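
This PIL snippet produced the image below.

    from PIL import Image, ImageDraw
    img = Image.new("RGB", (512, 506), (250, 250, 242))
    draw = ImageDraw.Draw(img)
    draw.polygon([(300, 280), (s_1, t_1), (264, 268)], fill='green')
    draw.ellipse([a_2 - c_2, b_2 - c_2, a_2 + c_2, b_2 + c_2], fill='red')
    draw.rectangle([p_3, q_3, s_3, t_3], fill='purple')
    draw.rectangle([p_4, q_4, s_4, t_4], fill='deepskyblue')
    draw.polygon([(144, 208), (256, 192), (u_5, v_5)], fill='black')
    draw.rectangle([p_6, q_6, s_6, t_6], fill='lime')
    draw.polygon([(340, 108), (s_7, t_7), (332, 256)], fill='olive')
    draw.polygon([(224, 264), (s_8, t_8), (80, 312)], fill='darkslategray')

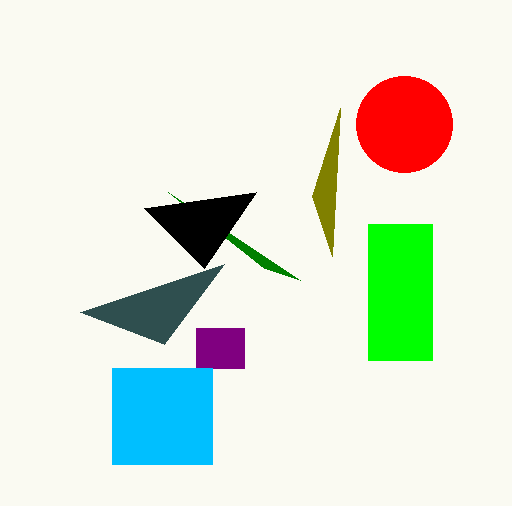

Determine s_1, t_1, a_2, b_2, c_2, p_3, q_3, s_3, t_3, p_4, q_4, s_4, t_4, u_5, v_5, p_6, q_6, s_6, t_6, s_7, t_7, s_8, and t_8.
s_1 = 168
t_1 = 192
a_2 = 404
b_2 = 124
c_2 = 48
p_3 = 196
q_3 = 328
s_3 = 244
t_3 = 368
p_4 = 112
q_4 = 368
s_4 = 212
t_4 = 464
u_5 = 204
v_5 = 268
p_6 = 368
q_6 = 224
s_6 = 432
t_6 = 360
s_7 = 312
t_7 = 196
s_8 = 164
t_8 = 344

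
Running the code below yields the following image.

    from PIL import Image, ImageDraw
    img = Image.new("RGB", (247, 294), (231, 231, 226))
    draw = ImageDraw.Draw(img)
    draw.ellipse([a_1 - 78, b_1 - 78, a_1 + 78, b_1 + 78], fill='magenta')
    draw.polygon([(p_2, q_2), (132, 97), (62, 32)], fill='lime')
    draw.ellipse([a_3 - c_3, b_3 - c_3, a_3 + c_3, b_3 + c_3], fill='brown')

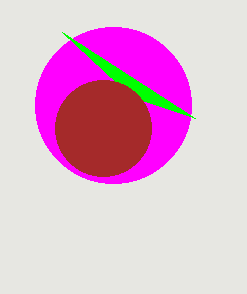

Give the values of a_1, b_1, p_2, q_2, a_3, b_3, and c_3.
a_1 = 113; b_1 = 105; p_2 = 195; q_2 = 118; a_3 = 103; b_3 = 128; c_3 = 48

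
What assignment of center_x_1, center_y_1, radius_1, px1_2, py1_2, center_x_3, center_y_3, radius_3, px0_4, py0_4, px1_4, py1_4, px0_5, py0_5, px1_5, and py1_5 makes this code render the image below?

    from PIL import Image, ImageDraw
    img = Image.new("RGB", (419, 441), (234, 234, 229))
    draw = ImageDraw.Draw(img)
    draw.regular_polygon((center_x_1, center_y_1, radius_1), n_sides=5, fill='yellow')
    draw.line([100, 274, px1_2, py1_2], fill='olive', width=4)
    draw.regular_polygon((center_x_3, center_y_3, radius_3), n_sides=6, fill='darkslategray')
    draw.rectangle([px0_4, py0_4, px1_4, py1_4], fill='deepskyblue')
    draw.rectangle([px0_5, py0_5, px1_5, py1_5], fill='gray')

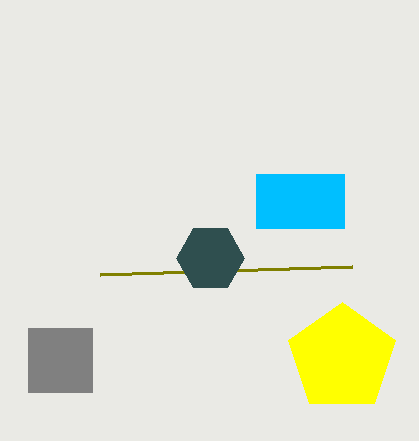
center_x_1 = 342, center_y_1 = 358, radius_1 = 56, px1_2 = 352, py1_2 = 266, center_x_3 = 210, center_y_3 = 258, radius_3 = 34, px0_4 = 256, py0_4 = 174, px1_4 = 344, py1_4 = 228, px0_5 = 28, py0_5 = 328, px1_5 = 92, py1_5 = 392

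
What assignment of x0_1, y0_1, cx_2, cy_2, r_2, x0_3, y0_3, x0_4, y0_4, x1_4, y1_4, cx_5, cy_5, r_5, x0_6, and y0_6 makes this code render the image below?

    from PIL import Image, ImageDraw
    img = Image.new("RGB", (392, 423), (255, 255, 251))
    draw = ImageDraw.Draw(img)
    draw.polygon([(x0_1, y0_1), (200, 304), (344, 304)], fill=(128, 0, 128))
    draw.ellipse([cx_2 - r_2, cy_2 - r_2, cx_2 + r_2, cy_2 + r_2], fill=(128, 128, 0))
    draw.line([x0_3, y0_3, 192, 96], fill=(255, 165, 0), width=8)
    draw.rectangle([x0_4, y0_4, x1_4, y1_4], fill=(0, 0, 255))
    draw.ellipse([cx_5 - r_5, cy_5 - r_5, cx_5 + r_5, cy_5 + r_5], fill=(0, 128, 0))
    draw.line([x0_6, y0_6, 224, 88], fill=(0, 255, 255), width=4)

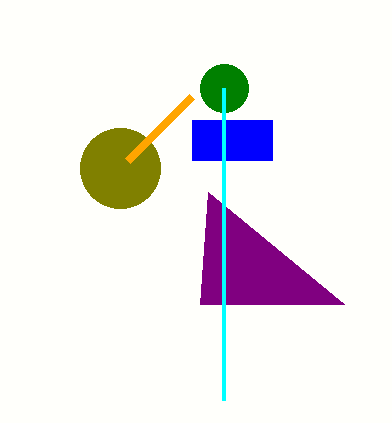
x0_1 = 208; y0_1 = 192; cx_2 = 120; cy_2 = 168; r_2 = 40; x0_3 = 128; y0_3 = 160; x0_4 = 192; y0_4 = 120; x1_4 = 272; y1_4 = 160; cx_5 = 224; cy_5 = 88; r_5 = 24; x0_6 = 224; y0_6 = 400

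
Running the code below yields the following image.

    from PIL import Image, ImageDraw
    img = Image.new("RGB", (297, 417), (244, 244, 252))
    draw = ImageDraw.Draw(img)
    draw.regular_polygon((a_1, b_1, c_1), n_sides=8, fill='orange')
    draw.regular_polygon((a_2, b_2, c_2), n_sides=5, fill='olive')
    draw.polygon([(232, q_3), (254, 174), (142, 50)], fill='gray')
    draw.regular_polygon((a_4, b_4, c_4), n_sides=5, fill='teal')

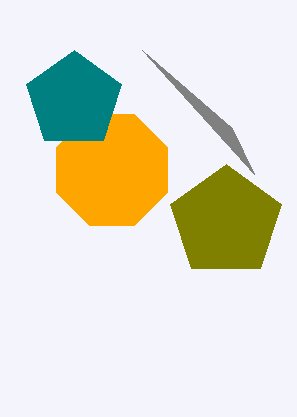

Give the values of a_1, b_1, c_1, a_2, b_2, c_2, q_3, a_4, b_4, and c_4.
a_1 = 112
b_1 = 170
c_1 = 60
a_2 = 226
b_2 = 222
c_2 = 58
q_3 = 128
a_4 = 74
b_4 = 100
c_4 = 50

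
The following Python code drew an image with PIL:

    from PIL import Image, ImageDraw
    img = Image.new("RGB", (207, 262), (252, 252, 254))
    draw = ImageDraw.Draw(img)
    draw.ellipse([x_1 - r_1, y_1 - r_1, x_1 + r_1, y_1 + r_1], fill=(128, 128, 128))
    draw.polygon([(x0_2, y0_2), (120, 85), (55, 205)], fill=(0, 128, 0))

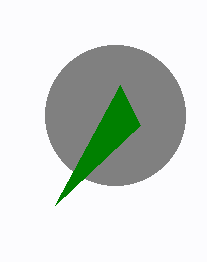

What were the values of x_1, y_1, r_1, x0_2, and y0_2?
x_1 = 115; y_1 = 115; r_1 = 70; x0_2 = 140; y0_2 = 125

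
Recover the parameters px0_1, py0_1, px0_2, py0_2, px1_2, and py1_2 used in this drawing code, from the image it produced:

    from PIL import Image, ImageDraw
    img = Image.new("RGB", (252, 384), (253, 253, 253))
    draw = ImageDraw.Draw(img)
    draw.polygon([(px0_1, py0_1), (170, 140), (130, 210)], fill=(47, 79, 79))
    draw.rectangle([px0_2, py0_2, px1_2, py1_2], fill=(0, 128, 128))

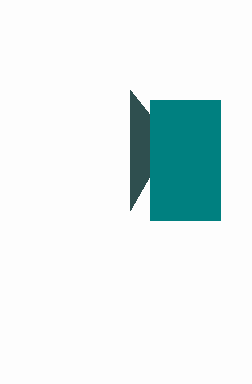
px0_1 = 130; py0_1 = 90; px0_2 = 150; py0_2 = 100; px1_2 = 220; py1_2 = 220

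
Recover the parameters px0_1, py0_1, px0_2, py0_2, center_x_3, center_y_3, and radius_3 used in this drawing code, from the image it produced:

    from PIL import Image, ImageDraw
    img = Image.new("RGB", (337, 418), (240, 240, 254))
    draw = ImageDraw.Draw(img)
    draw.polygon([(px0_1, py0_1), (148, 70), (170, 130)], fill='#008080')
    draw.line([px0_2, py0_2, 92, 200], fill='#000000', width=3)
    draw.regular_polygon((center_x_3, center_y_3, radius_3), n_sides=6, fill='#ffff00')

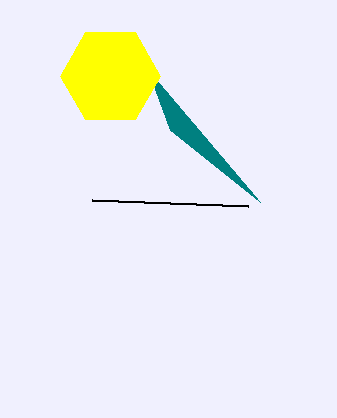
px0_1 = 260
py0_1 = 202
px0_2 = 248
py0_2 = 206
center_x_3 = 110
center_y_3 = 76
radius_3 = 50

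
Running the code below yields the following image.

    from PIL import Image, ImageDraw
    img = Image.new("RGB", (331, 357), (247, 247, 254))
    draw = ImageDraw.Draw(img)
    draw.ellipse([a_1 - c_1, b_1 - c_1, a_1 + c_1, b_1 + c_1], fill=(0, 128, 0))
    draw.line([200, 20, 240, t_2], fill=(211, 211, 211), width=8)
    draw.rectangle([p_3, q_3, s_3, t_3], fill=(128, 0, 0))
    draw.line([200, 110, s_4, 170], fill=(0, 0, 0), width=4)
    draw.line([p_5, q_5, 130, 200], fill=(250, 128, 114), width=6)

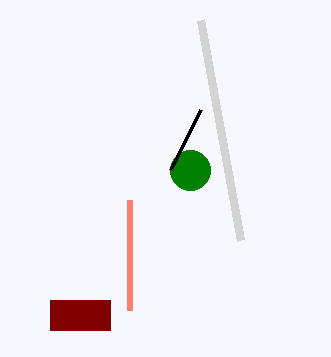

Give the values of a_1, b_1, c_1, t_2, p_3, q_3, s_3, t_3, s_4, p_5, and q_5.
a_1 = 190
b_1 = 170
c_1 = 20
t_2 = 240
p_3 = 50
q_3 = 300
s_3 = 110
t_3 = 330
s_4 = 170
p_5 = 130
q_5 = 310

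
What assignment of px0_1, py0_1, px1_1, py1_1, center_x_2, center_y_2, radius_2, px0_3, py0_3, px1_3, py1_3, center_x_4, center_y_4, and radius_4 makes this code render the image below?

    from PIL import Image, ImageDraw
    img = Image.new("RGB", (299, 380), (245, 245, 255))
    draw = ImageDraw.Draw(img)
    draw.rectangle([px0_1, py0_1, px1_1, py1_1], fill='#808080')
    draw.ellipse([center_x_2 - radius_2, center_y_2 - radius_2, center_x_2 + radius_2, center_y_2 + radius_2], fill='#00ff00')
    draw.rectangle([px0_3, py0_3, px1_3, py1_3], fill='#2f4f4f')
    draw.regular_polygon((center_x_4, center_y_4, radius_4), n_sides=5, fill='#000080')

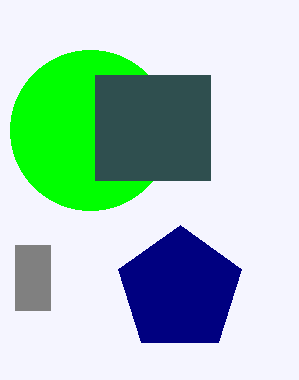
px0_1 = 15, py0_1 = 245, px1_1 = 50, py1_1 = 310, center_x_2 = 90, center_y_2 = 130, radius_2 = 80, px0_3 = 95, py0_3 = 75, px1_3 = 210, py1_3 = 180, center_x_4 = 180, center_y_4 = 290, radius_4 = 65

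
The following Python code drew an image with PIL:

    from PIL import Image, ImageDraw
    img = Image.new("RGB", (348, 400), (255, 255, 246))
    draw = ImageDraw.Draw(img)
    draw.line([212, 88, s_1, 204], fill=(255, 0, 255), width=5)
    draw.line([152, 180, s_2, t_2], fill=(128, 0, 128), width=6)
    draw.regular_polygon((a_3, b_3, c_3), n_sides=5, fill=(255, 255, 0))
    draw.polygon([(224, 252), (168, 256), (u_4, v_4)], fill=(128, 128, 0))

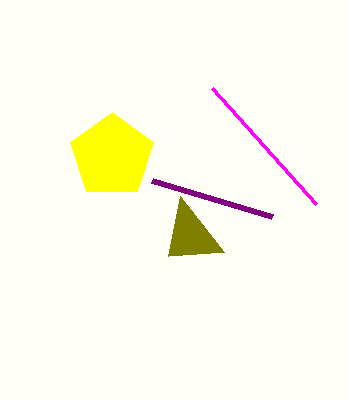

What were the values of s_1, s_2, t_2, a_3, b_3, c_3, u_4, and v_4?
s_1 = 316; s_2 = 272; t_2 = 216; a_3 = 112; b_3 = 156; c_3 = 44; u_4 = 180; v_4 = 196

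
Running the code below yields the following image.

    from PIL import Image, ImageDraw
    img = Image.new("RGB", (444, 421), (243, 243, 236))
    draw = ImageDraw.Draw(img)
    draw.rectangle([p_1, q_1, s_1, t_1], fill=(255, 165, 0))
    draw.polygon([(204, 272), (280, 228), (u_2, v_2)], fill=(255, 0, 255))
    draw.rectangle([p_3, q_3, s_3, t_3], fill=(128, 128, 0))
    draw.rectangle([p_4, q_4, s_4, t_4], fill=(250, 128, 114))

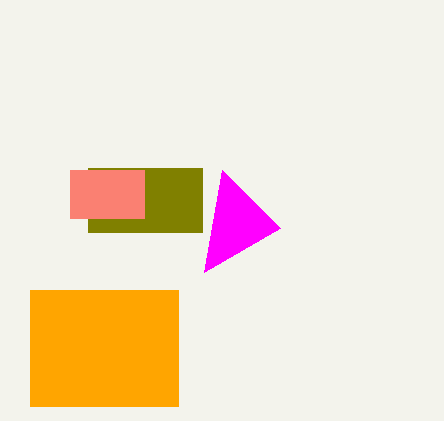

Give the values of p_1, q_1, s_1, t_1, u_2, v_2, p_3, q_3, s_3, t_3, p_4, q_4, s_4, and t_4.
p_1 = 30; q_1 = 290; s_1 = 178; t_1 = 406; u_2 = 222; v_2 = 170; p_3 = 88; q_3 = 168; s_3 = 202; t_3 = 232; p_4 = 70; q_4 = 170; s_4 = 144; t_4 = 218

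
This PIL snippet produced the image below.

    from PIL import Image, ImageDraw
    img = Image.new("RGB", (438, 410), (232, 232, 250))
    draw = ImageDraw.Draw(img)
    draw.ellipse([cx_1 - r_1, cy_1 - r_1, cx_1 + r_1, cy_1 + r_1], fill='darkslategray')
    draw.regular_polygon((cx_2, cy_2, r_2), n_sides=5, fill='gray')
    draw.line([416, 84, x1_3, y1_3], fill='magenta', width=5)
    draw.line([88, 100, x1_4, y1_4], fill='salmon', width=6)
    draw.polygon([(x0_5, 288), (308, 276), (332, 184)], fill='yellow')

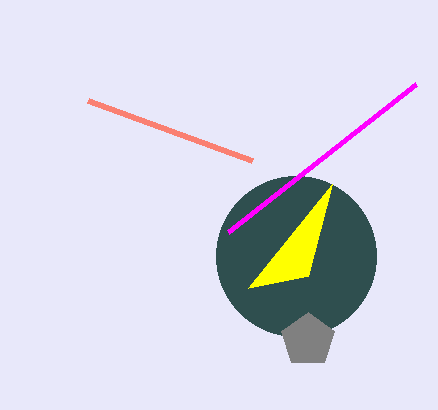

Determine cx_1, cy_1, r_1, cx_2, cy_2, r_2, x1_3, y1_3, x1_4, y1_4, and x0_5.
cx_1 = 296, cy_1 = 256, r_1 = 80, cx_2 = 308, cy_2 = 340, r_2 = 28, x1_3 = 228, y1_3 = 232, x1_4 = 252, y1_4 = 160, x0_5 = 248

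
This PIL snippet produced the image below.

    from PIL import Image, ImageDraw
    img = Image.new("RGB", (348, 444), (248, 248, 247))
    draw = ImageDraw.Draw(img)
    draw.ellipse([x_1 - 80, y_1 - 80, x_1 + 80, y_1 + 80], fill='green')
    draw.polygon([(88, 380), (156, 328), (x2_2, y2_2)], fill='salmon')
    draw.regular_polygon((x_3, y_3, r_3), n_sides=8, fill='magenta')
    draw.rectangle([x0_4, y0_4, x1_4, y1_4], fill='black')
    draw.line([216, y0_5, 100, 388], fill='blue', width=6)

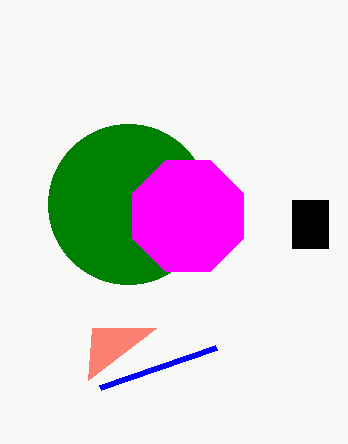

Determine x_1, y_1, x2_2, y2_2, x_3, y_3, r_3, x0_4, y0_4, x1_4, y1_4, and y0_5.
x_1 = 128, y_1 = 204, x2_2 = 92, y2_2 = 328, x_3 = 188, y_3 = 216, r_3 = 60, x0_4 = 292, y0_4 = 200, x1_4 = 328, y1_4 = 248, y0_5 = 348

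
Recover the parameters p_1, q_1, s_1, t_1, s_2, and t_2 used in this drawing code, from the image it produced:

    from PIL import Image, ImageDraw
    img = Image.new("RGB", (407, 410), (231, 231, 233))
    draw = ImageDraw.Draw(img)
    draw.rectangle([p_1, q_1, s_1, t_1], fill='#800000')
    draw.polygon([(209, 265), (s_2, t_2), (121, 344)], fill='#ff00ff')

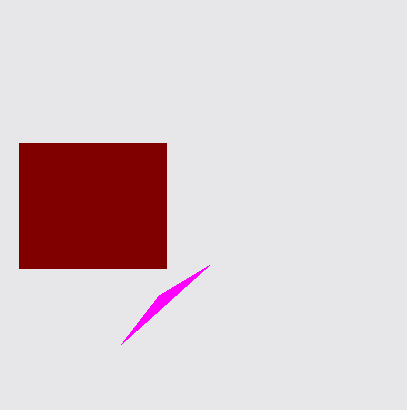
p_1 = 19
q_1 = 143
s_1 = 166
t_1 = 268
s_2 = 159
t_2 = 295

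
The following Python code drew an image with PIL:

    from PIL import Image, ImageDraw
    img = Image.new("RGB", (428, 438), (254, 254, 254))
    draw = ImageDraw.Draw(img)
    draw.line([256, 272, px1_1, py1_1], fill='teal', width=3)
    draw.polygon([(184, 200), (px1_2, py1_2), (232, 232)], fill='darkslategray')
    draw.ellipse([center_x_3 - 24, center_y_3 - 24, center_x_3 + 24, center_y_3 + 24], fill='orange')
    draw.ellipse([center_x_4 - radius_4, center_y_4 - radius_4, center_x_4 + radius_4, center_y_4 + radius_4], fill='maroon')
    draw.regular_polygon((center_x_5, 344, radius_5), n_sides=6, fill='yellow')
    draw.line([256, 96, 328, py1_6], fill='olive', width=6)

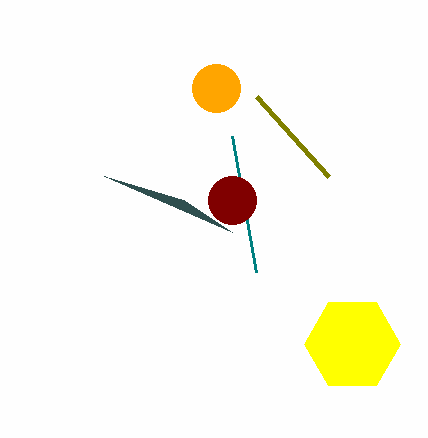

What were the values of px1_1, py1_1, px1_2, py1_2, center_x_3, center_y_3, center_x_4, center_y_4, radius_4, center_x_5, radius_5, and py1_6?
px1_1 = 232; py1_1 = 136; px1_2 = 104; py1_2 = 176; center_x_3 = 216; center_y_3 = 88; center_x_4 = 232; center_y_4 = 200; radius_4 = 24; center_x_5 = 352; radius_5 = 48; py1_6 = 176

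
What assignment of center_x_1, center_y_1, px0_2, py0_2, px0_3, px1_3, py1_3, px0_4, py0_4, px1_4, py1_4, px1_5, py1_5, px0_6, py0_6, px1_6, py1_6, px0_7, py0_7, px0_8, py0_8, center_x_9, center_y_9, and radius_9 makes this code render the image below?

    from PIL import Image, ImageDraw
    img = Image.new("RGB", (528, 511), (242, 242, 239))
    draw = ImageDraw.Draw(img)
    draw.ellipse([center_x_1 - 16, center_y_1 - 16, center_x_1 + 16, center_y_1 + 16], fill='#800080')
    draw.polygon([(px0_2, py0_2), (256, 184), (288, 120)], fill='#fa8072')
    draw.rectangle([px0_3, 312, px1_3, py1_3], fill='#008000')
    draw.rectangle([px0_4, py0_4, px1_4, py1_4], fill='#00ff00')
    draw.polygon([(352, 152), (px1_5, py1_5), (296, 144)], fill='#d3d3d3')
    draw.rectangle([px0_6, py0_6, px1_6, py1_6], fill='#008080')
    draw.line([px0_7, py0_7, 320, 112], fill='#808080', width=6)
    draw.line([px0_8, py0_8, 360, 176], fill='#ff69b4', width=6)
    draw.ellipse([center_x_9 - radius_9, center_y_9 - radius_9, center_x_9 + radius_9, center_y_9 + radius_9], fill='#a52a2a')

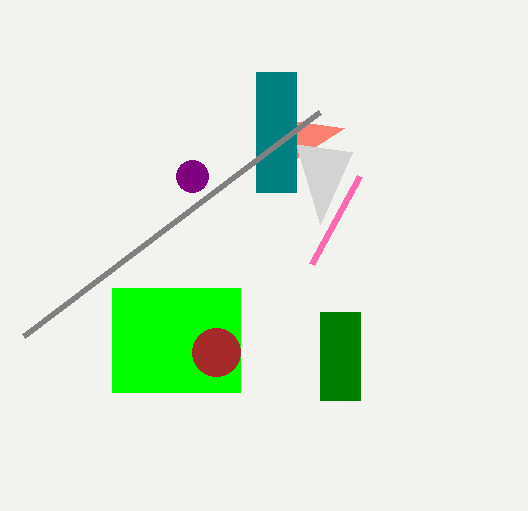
center_x_1 = 192
center_y_1 = 176
px0_2 = 344
py0_2 = 128
px0_3 = 320
px1_3 = 360
py1_3 = 400
px0_4 = 112
py0_4 = 288
px1_4 = 240
py1_4 = 392
px1_5 = 320
py1_5 = 224
px0_6 = 256
py0_6 = 72
px1_6 = 296
py1_6 = 192
px0_7 = 24
py0_7 = 336
px0_8 = 312
py0_8 = 264
center_x_9 = 216
center_y_9 = 352
radius_9 = 24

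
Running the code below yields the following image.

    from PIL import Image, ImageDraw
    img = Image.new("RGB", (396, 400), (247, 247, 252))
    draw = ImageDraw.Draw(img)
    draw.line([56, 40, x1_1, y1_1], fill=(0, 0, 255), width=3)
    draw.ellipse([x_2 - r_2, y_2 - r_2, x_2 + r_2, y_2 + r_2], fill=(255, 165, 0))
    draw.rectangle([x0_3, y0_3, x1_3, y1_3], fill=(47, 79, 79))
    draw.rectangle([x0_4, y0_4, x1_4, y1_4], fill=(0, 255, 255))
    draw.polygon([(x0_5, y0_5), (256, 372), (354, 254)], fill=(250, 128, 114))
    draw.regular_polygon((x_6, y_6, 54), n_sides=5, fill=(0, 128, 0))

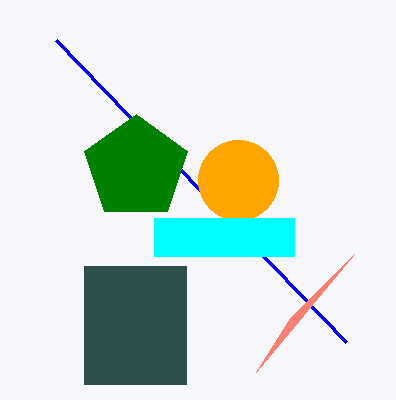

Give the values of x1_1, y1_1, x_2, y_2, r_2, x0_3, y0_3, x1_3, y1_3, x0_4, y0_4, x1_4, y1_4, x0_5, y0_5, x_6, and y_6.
x1_1 = 346; y1_1 = 342; x_2 = 238; y_2 = 180; r_2 = 40; x0_3 = 84; y0_3 = 266; x1_3 = 186; y1_3 = 384; x0_4 = 154; y0_4 = 218; x1_4 = 294; y1_4 = 256; x0_5 = 290; y0_5 = 318; x_6 = 136; y_6 = 168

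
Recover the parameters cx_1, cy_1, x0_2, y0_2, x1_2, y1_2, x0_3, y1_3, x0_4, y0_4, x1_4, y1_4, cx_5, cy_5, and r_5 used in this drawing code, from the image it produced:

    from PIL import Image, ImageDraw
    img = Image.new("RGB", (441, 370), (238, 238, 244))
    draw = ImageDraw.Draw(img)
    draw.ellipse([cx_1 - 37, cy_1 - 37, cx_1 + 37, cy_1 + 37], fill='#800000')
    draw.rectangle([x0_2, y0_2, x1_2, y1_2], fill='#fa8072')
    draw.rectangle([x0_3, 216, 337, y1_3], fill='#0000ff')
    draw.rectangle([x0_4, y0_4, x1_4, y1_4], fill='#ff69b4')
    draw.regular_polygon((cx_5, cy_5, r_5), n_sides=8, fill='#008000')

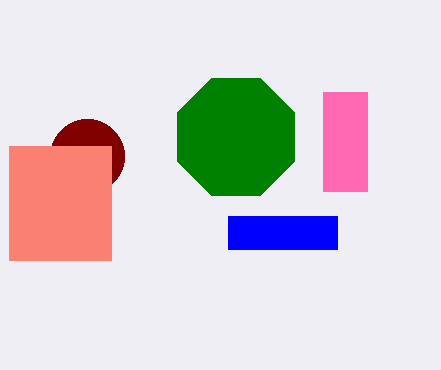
cx_1 = 87
cy_1 = 156
x0_2 = 9
y0_2 = 146
x1_2 = 111
y1_2 = 260
x0_3 = 228
y1_3 = 249
x0_4 = 323
y0_4 = 92
x1_4 = 367
y1_4 = 191
cx_5 = 236
cy_5 = 137
r_5 = 63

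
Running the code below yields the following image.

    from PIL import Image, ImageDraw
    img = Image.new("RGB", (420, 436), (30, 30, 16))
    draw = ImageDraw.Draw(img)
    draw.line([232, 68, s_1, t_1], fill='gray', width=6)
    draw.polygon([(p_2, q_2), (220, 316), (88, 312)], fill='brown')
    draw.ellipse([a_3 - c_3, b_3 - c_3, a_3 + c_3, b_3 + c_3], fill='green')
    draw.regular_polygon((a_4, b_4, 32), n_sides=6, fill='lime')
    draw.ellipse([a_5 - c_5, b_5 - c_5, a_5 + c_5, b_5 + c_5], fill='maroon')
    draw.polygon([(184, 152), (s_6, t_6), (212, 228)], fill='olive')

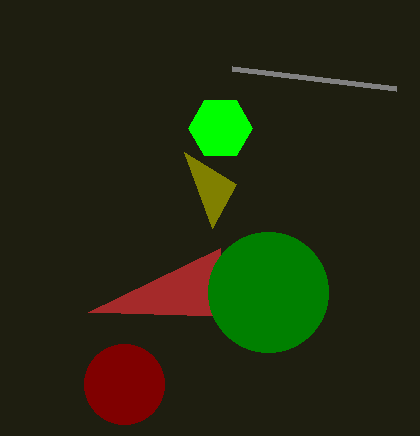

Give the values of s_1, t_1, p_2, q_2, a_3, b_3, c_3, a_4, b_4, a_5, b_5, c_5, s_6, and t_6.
s_1 = 396; t_1 = 88; p_2 = 220; q_2 = 248; a_3 = 268; b_3 = 292; c_3 = 60; a_4 = 220; b_4 = 128; a_5 = 124; b_5 = 384; c_5 = 40; s_6 = 236; t_6 = 184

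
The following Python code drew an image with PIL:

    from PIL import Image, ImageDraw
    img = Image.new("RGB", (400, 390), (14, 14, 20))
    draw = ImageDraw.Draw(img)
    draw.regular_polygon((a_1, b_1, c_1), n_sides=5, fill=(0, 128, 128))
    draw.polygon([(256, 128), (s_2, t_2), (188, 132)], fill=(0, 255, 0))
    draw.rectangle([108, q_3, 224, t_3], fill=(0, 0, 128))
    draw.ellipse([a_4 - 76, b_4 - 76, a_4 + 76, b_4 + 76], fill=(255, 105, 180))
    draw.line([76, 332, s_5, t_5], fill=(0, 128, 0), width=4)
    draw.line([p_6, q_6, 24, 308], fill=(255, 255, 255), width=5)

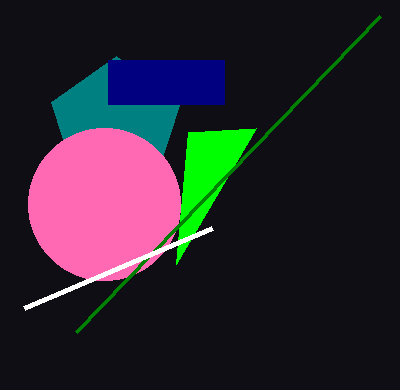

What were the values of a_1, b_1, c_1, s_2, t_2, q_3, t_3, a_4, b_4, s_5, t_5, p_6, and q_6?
a_1 = 116
b_1 = 124
c_1 = 68
s_2 = 176
t_2 = 264
q_3 = 60
t_3 = 104
a_4 = 104
b_4 = 204
s_5 = 380
t_5 = 16
p_6 = 212
q_6 = 228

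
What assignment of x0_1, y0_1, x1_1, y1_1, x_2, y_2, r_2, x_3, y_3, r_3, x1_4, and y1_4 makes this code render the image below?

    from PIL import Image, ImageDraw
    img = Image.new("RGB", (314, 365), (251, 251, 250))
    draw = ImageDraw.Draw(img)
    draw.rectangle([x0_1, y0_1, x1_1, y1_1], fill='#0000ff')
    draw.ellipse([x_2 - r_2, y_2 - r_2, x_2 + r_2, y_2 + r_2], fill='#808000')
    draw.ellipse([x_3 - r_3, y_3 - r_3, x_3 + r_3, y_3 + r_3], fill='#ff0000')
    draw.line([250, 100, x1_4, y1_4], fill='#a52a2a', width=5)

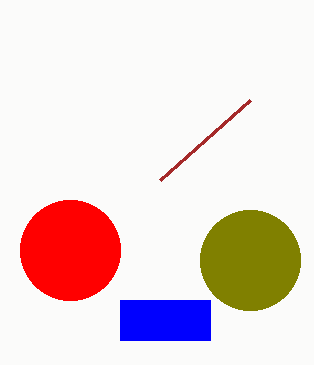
x0_1 = 120
y0_1 = 300
x1_1 = 210
y1_1 = 340
x_2 = 250
y_2 = 260
r_2 = 50
x_3 = 70
y_3 = 250
r_3 = 50
x1_4 = 160
y1_4 = 180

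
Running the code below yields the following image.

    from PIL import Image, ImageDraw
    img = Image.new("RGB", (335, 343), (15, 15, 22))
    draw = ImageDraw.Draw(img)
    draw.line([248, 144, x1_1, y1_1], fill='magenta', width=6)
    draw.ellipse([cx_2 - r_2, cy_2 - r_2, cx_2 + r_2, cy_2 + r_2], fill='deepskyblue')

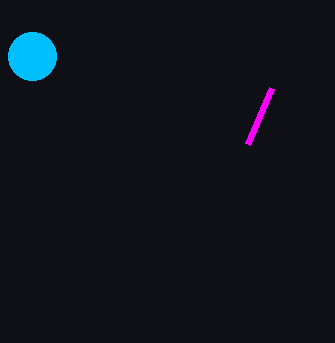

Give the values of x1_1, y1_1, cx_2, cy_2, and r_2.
x1_1 = 272; y1_1 = 88; cx_2 = 32; cy_2 = 56; r_2 = 24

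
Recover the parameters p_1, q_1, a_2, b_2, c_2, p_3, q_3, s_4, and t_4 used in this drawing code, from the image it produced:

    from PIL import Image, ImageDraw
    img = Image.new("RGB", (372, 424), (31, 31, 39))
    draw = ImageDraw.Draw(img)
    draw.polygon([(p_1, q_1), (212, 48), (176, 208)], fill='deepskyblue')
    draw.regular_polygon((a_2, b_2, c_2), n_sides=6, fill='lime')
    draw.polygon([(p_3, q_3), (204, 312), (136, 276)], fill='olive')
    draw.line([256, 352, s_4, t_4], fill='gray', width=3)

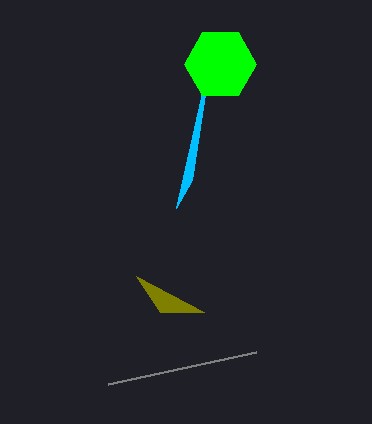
p_1 = 192; q_1 = 180; a_2 = 220; b_2 = 64; c_2 = 36; p_3 = 160; q_3 = 312; s_4 = 108; t_4 = 384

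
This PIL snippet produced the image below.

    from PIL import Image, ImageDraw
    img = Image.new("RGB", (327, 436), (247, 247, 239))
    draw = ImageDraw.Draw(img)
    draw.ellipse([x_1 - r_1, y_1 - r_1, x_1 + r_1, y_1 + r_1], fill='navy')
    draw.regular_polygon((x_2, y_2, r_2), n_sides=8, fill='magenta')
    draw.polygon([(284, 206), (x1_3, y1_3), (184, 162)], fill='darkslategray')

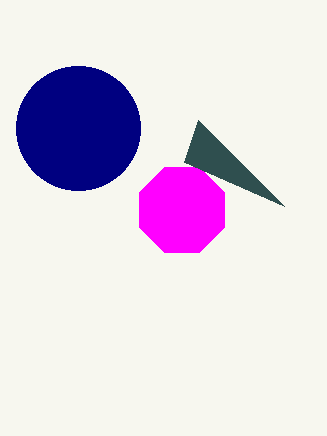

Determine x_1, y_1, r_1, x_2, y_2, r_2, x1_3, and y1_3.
x_1 = 78; y_1 = 128; r_1 = 62; x_2 = 182; y_2 = 210; r_2 = 46; x1_3 = 198; y1_3 = 120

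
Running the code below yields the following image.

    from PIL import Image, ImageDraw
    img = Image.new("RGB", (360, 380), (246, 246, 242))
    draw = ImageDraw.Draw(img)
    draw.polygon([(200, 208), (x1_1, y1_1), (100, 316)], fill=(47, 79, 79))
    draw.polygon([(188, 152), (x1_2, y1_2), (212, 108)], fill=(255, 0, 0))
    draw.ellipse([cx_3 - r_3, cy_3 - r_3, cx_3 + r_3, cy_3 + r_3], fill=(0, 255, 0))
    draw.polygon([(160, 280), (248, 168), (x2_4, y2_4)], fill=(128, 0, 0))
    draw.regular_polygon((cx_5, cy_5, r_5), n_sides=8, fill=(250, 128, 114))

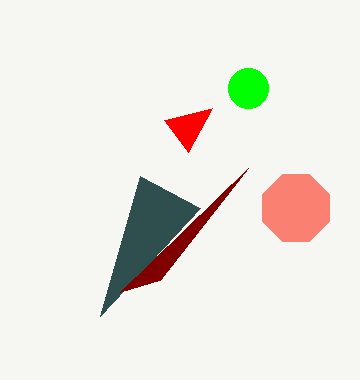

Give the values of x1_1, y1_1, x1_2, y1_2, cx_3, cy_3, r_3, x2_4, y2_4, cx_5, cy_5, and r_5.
x1_1 = 140, y1_1 = 176, x1_2 = 164, y1_2 = 120, cx_3 = 248, cy_3 = 88, r_3 = 20, x2_4 = 120, y2_4 = 292, cx_5 = 296, cy_5 = 208, r_5 = 36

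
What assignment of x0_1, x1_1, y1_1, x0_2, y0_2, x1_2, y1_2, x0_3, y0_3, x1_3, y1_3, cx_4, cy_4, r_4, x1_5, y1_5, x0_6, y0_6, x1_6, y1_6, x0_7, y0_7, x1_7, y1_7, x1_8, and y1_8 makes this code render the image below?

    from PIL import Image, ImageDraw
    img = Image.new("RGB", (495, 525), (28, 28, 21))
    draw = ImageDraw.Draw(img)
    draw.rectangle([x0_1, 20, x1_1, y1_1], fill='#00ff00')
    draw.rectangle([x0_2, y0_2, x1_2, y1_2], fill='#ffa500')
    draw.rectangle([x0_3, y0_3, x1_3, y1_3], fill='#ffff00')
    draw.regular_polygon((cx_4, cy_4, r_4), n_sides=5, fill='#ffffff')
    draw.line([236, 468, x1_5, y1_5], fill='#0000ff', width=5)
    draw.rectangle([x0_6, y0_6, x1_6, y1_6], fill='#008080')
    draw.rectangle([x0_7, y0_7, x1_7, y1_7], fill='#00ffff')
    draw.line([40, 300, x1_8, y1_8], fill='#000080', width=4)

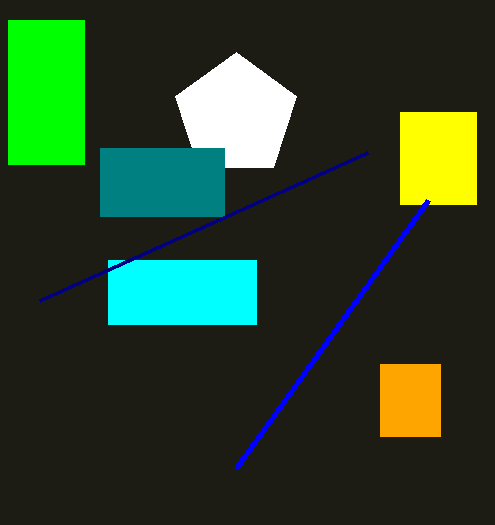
x0_1 = 8, x1_1 = 84, y1_1 = 164, x0_2 = 380, y0_2 = 364, x1_2 = 440, y1_2 = 436, x0_3 = 400, y0_3 = 112, x1_3 = 476, y1_3 = 204, cx_4 = 236, cy_4 = 116, r_4 = 64, x1_5 = 428, y1_5 = 200, x0_6 = 100, y0_6 = 148, x1_6 = 224, y1_6 = 216, x0_7 = 108, y0_7 = 260, x1_7 = 256, y1_7 = 324, x1_8 = 368, y1_8 = 152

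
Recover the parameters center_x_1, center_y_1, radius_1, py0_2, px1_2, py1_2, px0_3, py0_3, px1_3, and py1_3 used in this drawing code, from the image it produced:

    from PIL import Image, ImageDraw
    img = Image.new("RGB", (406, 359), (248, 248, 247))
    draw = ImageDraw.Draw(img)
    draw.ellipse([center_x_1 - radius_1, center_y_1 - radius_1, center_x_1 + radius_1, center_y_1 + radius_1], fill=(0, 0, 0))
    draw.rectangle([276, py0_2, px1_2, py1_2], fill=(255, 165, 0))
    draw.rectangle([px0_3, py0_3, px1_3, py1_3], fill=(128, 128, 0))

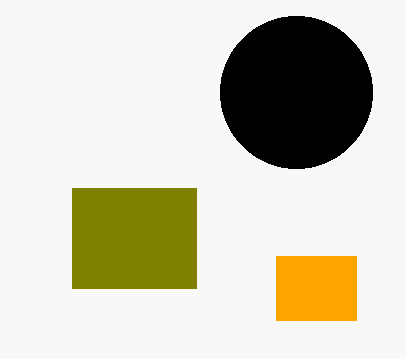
center_x_1 = 296
center_y_1 = 92
radius_1 = 76
py0_2 = 256
px1_2 = 356
py1_2 = 320
px0_3 = 72
py0_3 = 188
px1_3 = 196
py1_3 = 288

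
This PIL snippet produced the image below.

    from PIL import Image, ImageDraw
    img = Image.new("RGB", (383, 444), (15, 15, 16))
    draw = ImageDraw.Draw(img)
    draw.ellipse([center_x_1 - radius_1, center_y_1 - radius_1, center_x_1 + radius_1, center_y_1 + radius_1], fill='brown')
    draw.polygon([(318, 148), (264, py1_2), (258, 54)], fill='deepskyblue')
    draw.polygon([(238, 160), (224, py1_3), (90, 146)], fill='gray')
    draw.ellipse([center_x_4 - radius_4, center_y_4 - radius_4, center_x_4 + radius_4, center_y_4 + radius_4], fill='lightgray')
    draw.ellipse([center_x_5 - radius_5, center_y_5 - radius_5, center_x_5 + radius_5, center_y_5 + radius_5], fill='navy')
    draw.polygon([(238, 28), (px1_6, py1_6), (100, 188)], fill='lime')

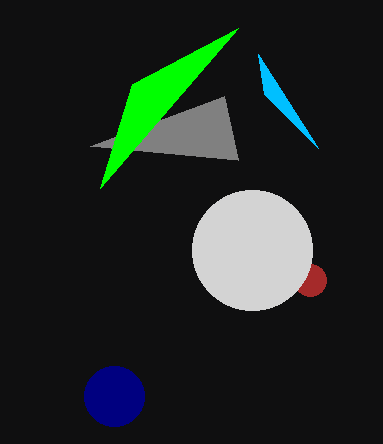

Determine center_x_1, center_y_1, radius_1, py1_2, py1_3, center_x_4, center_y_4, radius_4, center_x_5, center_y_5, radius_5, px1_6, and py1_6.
center_x_1 = 310, center_y_1 = 280, radius_1 = 16, py1_2 = 94, py1_3 = 96, center_x_4 = 252, center_y_4 = 250, radius_4 = 60, center_x_5 = 114, center_y_5 = 396, radius_5 = 30, px1_6 = 132, py1_6 = 84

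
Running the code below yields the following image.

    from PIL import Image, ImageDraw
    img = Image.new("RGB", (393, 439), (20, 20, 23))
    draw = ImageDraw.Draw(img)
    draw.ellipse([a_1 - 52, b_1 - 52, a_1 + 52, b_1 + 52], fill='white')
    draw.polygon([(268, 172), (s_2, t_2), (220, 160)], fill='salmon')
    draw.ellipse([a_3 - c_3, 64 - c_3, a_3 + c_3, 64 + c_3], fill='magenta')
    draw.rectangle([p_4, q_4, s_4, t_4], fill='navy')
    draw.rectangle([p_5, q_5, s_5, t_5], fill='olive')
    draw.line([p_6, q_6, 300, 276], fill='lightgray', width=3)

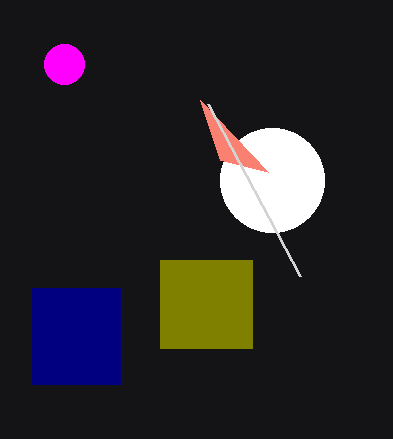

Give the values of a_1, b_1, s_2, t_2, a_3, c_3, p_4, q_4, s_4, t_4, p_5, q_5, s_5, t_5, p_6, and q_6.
a_1 = 272; b_1 = 180; s_2 = 200; t_2 = 100; a_3 = 64; c_3 = 20; p_4 = 32; q_4 = 288; s_4 = 120; t_4 = 384; p_5 = 160; q_5 = 260; s_5 = 252; t_5 = 348; p_6 = 208; q_6 = 104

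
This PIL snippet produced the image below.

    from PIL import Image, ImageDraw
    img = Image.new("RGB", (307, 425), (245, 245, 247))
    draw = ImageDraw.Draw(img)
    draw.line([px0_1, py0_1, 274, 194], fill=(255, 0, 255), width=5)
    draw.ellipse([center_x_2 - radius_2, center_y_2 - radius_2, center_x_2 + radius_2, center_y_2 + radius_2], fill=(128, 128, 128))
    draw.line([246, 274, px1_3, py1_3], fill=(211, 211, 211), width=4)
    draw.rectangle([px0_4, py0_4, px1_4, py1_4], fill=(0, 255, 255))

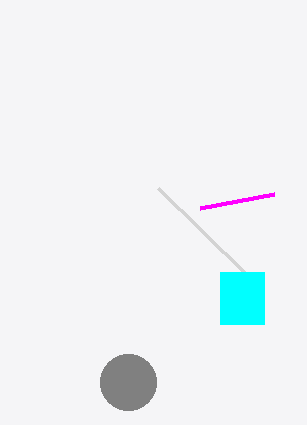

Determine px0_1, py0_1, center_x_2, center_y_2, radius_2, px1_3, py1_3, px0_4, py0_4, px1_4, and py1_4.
px0_1 = 200; py0_1 = 208; center_x_2 = 128; center_y_2 = 382; radius_2 = 28; px1_3 = 158; py1_3 = 188; px0_4 = 220; py0_4 = 272; px1_4 = 264; py1_4 = 324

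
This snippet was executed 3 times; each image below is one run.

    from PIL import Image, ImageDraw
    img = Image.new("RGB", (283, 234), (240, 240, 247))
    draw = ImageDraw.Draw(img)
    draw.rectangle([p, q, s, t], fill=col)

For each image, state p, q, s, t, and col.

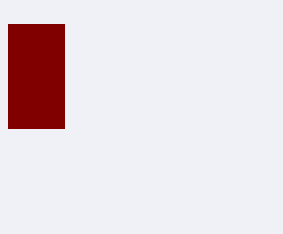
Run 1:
p = 8, q = 24, s = 64, t = 128, col = 'maroon'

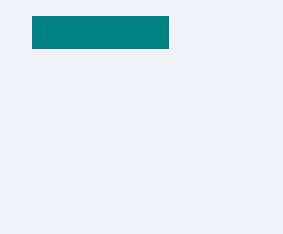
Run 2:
p = 32; q = 16; s = 168; t = 48; col = 'teal'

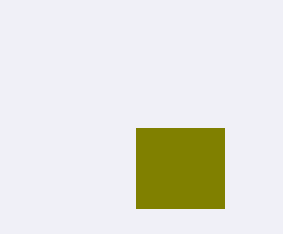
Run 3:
p = 136, q = 128, s = 224, t = 208, col = 'olive'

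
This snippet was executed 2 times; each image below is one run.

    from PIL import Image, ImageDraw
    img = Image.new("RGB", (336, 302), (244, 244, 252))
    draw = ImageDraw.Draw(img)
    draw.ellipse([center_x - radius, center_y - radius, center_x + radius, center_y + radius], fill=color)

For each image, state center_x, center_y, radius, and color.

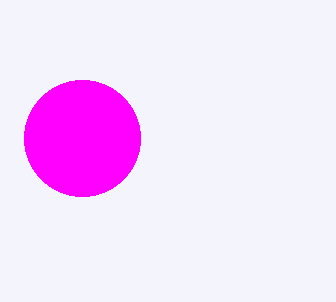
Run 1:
center_x = 82; center_y = 138; radius = 58; color = 'magenta'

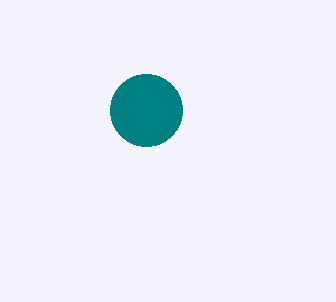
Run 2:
center_x = 146, center_y = 110, radius = 36, color = 'teal'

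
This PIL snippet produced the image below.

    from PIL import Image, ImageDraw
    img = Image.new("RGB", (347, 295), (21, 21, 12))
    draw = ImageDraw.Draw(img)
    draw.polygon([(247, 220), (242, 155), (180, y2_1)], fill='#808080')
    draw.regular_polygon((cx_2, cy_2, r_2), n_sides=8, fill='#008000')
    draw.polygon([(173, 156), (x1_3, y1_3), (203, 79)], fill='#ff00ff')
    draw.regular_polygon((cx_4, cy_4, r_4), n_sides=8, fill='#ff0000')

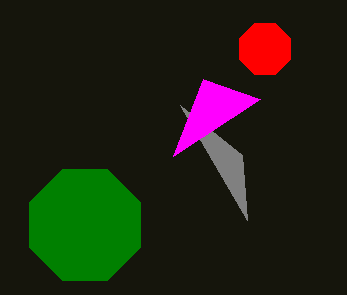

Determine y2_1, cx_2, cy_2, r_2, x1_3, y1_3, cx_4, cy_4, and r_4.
y2_1 = 105; cx_2 = 85; cy_2 = 225; r_2 = 60; x1_3 = 260; y1_3 = 99; cx_4 = 265; cy_4 = 49; r_4 = 28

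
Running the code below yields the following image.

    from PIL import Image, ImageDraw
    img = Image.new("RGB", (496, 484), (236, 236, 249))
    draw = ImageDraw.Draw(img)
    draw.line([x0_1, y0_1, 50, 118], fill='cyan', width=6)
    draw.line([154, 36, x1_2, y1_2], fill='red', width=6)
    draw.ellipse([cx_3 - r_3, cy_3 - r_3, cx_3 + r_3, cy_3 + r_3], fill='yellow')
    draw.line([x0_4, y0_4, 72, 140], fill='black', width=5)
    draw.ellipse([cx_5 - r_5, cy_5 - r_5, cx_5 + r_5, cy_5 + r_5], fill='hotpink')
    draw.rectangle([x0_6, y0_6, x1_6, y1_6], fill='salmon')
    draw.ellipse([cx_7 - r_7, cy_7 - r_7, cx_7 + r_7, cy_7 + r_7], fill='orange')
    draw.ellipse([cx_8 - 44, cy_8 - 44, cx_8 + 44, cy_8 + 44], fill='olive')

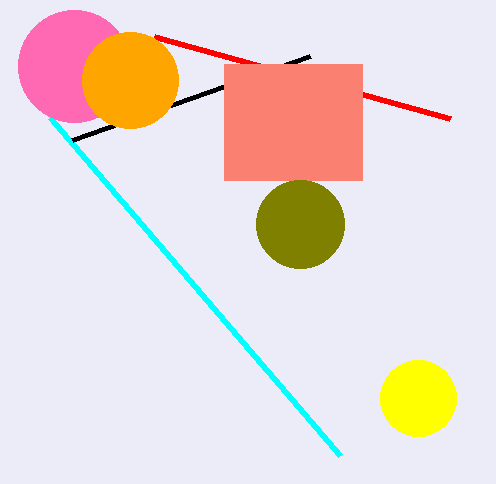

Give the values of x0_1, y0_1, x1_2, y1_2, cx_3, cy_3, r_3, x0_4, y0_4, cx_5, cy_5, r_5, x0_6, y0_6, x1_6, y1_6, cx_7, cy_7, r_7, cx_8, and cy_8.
x0_1 = 340
y0_1 = 456
x1_2 = 450
y1_2 = 118
cx_3 = 418
cy_3 = 398
r_3 = 38
x0_4 = 310
y0_4 = 56
cx_5 = 74
cy_5 = 66
r_5 = 56
x0_6 = 224
y0_6 = 64
x1_6 = 362
y1_6 = 180
cx_7 = 130
cy_7 = 80
r_7 = 48
cx_8 = 300
cy_8 = 224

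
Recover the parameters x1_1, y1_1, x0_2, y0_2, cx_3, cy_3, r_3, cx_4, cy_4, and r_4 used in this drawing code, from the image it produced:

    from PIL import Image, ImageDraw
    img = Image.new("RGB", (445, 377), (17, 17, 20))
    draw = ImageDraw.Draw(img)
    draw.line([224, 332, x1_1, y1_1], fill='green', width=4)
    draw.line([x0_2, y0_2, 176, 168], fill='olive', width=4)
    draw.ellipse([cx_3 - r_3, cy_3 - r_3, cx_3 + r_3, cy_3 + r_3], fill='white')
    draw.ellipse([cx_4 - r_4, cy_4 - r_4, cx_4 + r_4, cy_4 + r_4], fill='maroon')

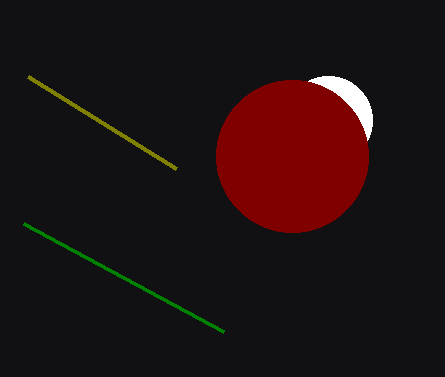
x1_1 = 24
y1_1 = 224
x0_2 = 28
y0_2 = 76
cx_3 = 328
cy_3 = 120
r_3 = 44
cx_4 = 292
cy_4 = 156
r_4 = 76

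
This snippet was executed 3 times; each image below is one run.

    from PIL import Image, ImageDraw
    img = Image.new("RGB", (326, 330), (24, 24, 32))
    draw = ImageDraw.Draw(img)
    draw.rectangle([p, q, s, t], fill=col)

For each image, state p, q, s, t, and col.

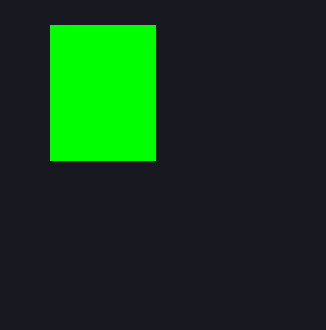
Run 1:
p = 50; q = 25; s = 155; t = 160; col = 'lime'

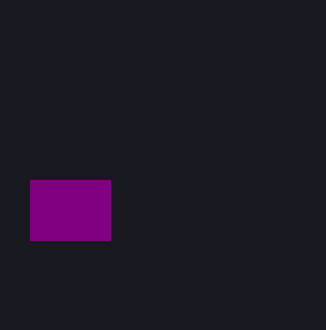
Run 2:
p = 30
q = 180
s = 110
t = 240
col = 'purple'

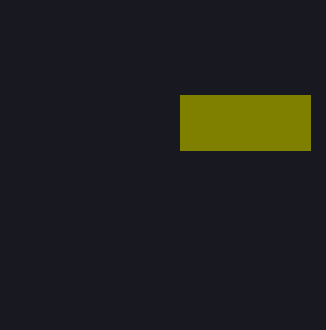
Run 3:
p = 180
q = 95
s = 310
t = 150
col = 'olive'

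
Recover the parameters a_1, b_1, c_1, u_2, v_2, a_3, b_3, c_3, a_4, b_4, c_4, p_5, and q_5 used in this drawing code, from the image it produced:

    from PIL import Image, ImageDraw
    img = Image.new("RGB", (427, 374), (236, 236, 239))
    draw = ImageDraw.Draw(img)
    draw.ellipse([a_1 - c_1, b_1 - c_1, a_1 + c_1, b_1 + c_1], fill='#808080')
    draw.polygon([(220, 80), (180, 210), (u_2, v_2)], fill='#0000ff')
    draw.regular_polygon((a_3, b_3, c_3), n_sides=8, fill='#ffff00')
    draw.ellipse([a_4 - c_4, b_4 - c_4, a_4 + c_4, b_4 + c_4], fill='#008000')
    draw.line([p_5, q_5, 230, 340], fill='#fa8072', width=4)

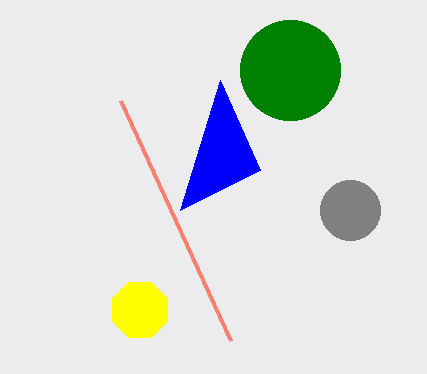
a_1 = 350; b_1 = 210; c_1 = 30; u_2 = 260; v_2 = 170; a_3 = 140; b_3 = 310; c_3 = 30; a_4 = 290; b_4 = 70; c_4 = 50; p_5 = 120; q_5 = 100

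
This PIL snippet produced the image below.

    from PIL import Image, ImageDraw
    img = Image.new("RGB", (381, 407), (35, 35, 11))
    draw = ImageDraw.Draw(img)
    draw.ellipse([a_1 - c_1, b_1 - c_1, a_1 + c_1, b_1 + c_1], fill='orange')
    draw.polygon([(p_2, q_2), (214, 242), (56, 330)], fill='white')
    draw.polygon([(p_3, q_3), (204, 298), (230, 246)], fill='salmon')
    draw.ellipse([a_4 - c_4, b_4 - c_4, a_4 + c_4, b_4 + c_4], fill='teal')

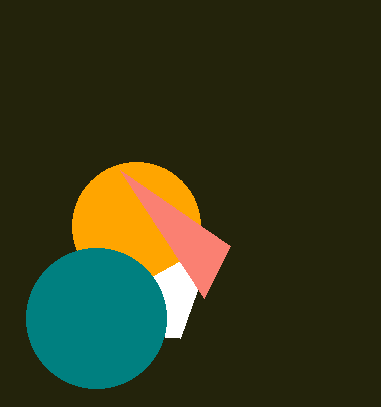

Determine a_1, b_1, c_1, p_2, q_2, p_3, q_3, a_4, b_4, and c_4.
a_1 = 136; b_1 = 226; c_1 = 64; p_2 = 180; q_2 = 338; p_3 = 120; q_3 = 170; a_4 = 96; b_4 = 318; c_4 = 70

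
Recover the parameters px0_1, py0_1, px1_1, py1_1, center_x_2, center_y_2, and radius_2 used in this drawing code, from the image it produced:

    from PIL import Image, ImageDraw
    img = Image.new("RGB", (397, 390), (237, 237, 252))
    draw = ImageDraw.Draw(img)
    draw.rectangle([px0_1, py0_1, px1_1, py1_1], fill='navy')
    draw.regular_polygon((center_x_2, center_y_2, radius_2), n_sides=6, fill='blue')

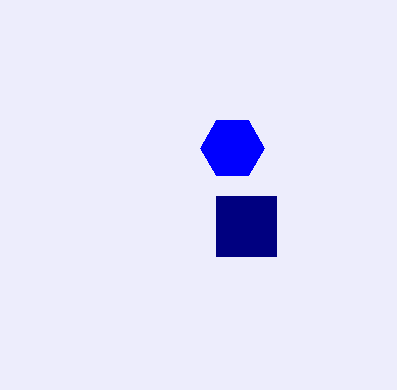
px0_1 = 216
py0_1 = 196
px1_1 = 276
py1_1 = 256
center_x_2 = 232
center_y_2 = 148
radius_2 = 32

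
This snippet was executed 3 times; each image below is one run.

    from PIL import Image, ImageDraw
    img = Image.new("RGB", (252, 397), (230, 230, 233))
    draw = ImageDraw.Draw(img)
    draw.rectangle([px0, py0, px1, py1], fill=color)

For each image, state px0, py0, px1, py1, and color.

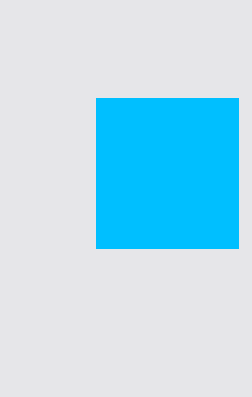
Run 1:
px0 = 96, py0 = 98, px1 = 238, py1 = 248, color = 'deepskyblue'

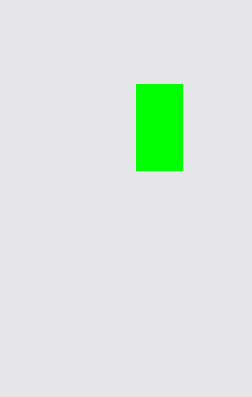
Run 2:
px0 = 136
py0 = 84
px1 = 182
py1 = 170
color = 'lime'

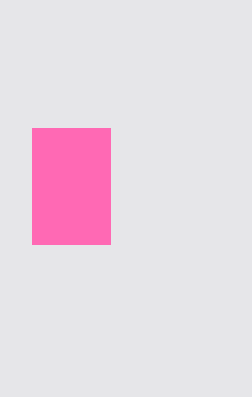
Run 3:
px0 = 32
py0 = 128
px1 = 110
py1 = 244
color = 'hotpink'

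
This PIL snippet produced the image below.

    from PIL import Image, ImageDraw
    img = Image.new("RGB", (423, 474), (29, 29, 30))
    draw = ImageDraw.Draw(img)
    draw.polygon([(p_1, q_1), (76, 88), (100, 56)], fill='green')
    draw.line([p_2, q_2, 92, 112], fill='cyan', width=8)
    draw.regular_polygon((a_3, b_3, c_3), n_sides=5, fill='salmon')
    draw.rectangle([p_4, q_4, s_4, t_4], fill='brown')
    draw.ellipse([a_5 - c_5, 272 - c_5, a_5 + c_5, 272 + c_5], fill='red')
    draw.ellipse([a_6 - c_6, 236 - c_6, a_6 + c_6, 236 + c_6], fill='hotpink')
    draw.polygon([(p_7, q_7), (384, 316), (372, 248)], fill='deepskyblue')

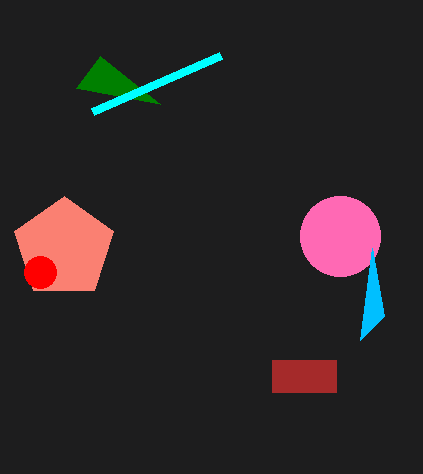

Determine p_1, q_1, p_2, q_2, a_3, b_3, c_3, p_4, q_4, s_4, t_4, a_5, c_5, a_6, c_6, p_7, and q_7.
p_1 = 160; q_1 = 104; p_2 = 220; q_2 = 56; a_3 = 64; b_3 = 248; c_3 = 52; p_4 = 272; q_4 = 360; s_4 = 336; t_4 = 392; a_5 = 40; c_5 = 16; a_6 = 340; c_6 = 40; p_7 = 360; q_7 = 340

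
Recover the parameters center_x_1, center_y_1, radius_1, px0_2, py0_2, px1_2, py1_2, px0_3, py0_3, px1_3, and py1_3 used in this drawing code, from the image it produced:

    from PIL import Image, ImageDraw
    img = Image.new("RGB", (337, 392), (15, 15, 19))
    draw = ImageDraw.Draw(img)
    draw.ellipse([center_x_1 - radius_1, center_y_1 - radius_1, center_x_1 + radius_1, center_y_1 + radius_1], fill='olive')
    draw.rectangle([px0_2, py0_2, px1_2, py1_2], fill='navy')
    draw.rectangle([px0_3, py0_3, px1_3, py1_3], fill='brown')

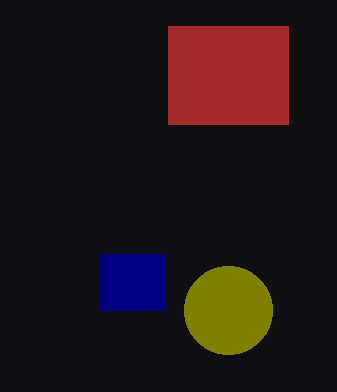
center_x_1 = 228, center_y_1 = 310, radius_1 = 44, px0_2 = 100, py0_2 = 254, px1_2 = 164, py1_2 = 310, px0_3 = 168, py0_3 = 26, px1_3 = 288, py1_3 = 124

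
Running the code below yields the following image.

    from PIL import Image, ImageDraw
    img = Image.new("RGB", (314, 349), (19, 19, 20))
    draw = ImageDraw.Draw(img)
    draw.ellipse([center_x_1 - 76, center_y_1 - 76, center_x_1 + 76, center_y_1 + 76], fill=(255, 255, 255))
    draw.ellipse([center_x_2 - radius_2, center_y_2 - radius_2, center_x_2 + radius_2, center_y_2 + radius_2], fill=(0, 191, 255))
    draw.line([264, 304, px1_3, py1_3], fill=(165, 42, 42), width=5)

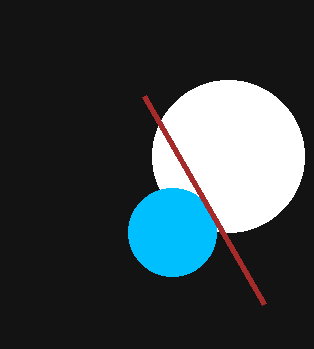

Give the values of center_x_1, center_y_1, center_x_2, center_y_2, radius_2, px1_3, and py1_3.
center_x_1 = 228; center_y_1 = 156; center_x_2 = 172; center_y_2 = 232; radius_2 = 44; px1_3 = 144; py1_3 = 96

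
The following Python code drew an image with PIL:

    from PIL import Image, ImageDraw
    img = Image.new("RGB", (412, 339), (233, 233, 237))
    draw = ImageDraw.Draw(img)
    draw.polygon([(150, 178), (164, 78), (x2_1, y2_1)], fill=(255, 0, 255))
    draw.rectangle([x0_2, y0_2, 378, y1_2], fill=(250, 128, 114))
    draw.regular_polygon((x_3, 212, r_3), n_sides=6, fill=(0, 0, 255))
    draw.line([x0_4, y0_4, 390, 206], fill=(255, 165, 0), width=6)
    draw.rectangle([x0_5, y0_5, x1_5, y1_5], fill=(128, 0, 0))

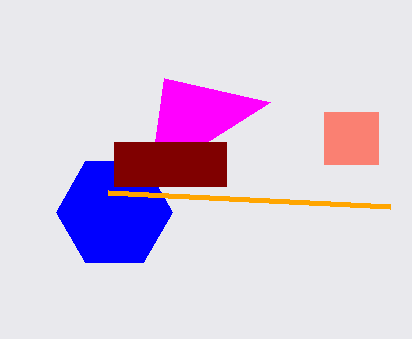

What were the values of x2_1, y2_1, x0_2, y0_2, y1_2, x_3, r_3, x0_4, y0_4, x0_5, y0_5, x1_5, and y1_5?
x2_1 = 270
y2_1 = 102
x0_2 = 324
y0_2 = 112
y1_2 = 164
x_3 = 114
r_3 = 58
x0_4 = 108
y0_4 = 192
x0_5 = 114
y0_5 = 142
x1_5 = 226
y1_5 = 186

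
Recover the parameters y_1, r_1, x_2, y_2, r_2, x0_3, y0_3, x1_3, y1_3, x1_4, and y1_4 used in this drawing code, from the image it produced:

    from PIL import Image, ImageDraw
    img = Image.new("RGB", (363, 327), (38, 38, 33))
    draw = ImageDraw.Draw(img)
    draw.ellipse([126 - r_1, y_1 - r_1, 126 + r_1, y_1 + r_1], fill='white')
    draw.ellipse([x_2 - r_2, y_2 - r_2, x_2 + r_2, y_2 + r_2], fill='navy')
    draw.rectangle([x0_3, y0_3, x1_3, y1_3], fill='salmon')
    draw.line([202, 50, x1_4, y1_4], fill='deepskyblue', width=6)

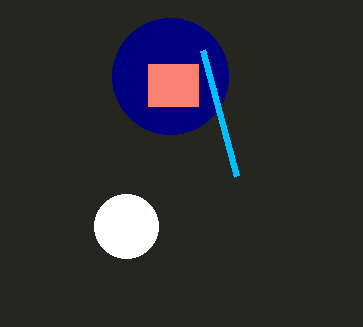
y_1 = 226, r_1 = 32, x_2 = 170, y_2 = 76, r_2 = 58, x0_3 = 148, y0_3 = 64, x1_3 = 198, y1_3 = 106, x1_4 = 236, y1_4 = 176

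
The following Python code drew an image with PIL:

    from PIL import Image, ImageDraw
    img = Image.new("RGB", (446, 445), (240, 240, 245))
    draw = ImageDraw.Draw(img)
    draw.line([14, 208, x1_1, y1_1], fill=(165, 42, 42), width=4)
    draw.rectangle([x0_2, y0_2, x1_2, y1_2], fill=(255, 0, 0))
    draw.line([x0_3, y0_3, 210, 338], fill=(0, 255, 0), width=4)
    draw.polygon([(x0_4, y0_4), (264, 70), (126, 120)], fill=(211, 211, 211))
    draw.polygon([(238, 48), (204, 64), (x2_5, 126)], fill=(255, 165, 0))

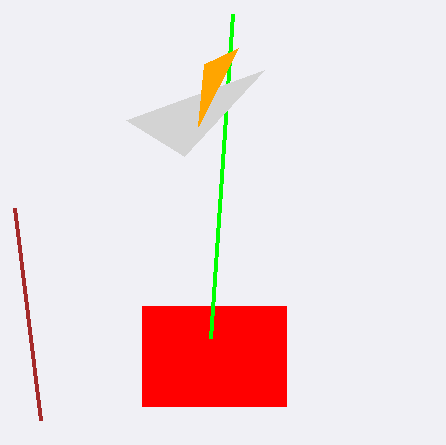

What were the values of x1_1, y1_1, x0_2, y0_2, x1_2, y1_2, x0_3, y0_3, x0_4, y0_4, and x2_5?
x1_1 = 40, y1_1 = 420, x0_2 = 142, y0_2 = 306, x1_2 = 286, y1_2 = 406, x0_3 = 232, y0_3 = 14, x0_4 = 184, y0_4 = 156, x2_5 = 198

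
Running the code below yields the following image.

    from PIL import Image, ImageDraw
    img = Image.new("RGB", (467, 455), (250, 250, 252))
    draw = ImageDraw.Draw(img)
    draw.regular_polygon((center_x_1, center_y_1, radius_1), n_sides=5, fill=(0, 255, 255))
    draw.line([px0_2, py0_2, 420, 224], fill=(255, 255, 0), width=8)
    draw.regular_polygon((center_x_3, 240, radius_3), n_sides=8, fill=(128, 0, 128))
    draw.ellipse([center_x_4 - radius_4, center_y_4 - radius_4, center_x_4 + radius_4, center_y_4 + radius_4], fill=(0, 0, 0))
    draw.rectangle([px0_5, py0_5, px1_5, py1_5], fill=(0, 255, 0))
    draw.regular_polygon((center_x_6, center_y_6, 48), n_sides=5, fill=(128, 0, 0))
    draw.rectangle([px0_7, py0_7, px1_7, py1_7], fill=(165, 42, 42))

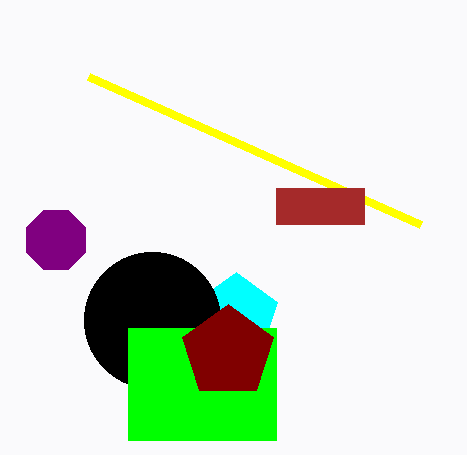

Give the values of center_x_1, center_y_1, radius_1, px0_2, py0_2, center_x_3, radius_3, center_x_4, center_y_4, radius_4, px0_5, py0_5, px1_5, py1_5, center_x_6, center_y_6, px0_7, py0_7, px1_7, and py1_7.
center_x_1 = 236, center_y_1 = 316, radius_1 = 44, px0_2 = 88, py0_2 = 76, center_x_3 = 56, radius_3 = 32, center_x_4 = 152, center_y_4 = 320, radius_4 = 68, px0_5 = 128, py0_5 = 328, px1_5 = 276, py1_5 = 440, center_x_6 = 228, center_y_6 = 352, px0_7 = 276, py0_7 = 188, px1_7 = 364, py1_7 = 224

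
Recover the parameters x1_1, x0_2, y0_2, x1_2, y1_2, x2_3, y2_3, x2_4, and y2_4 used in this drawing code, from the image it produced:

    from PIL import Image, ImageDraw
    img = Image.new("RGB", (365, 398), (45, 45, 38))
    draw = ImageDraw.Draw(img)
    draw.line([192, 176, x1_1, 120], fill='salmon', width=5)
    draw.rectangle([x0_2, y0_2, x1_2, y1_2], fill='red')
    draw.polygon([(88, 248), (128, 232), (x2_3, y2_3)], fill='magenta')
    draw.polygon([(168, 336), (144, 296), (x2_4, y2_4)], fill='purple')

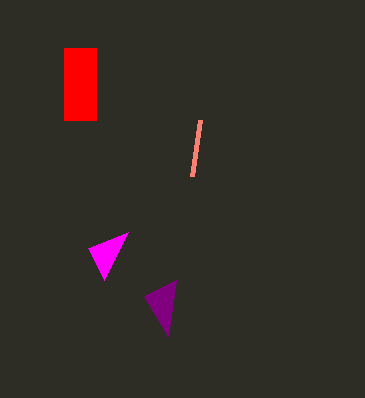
x1_1 = 200; x0_2 = 64; y0_2 = 48; x1_2 = 96; y1_2 = 120; x2_3 = 104; y2_3 = 280; x2_4 = 176; y2_4 = 280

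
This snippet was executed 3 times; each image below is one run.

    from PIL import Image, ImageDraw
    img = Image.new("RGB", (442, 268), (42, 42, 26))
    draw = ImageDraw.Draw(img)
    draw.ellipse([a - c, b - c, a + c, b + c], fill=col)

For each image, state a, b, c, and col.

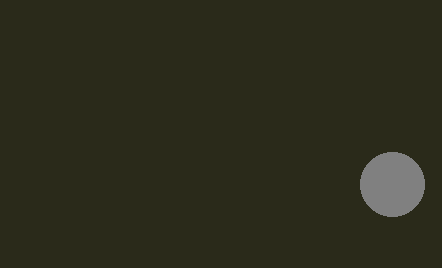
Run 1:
a = 392
b = 184
c = 32
col = 'gray'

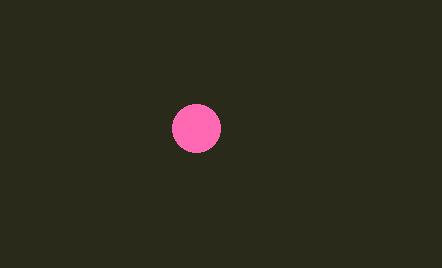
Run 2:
a = 196; b = 128; c = 24; col = 'hotpink'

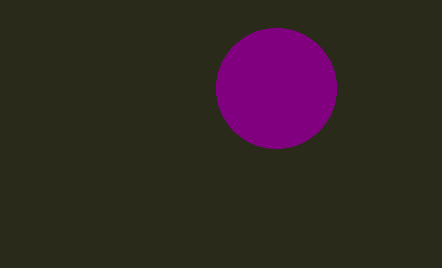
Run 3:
a = 276; b = 88; c = 60; col = 'purple'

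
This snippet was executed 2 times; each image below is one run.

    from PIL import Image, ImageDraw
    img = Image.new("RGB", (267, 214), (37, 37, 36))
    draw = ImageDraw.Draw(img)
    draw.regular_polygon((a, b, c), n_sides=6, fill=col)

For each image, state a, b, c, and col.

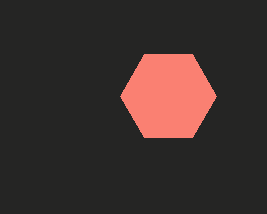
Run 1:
a = 168; b = 96; c = 48; col = 'salmon'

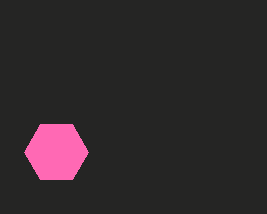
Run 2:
a = 56
b = 152
c = 32
col = 'hotpink'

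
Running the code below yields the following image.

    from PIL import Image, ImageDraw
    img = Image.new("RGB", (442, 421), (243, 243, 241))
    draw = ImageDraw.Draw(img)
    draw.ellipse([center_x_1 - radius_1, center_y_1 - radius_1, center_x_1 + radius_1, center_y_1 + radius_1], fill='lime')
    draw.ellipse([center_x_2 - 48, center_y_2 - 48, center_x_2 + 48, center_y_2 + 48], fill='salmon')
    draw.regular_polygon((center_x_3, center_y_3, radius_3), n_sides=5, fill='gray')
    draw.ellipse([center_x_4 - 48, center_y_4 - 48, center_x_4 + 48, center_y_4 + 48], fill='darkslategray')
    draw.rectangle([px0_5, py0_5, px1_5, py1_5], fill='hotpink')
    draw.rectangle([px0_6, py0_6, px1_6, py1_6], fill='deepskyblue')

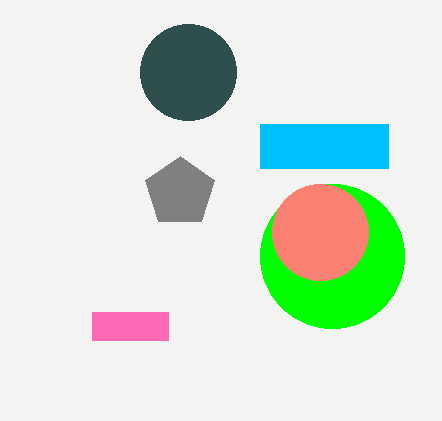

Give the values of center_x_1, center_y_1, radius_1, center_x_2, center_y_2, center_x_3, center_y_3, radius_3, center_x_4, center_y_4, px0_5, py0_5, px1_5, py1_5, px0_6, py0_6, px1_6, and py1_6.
center_x_1 = 332; center_y_1 = 256; radius_1 = 72; center_x_2 = 320; center_y_2 = 232; center_x_3 = 180; center_y_3 = 192; radius_3 = 36; center_x_4 = 188; center_y_4 = 72; px0_5 = 92; py0_5 = 312; px1_5 = 168; py1_5 = 340; px0_6 = 260; py0_6 = 124; px1_6 = 388; py1_6 = 168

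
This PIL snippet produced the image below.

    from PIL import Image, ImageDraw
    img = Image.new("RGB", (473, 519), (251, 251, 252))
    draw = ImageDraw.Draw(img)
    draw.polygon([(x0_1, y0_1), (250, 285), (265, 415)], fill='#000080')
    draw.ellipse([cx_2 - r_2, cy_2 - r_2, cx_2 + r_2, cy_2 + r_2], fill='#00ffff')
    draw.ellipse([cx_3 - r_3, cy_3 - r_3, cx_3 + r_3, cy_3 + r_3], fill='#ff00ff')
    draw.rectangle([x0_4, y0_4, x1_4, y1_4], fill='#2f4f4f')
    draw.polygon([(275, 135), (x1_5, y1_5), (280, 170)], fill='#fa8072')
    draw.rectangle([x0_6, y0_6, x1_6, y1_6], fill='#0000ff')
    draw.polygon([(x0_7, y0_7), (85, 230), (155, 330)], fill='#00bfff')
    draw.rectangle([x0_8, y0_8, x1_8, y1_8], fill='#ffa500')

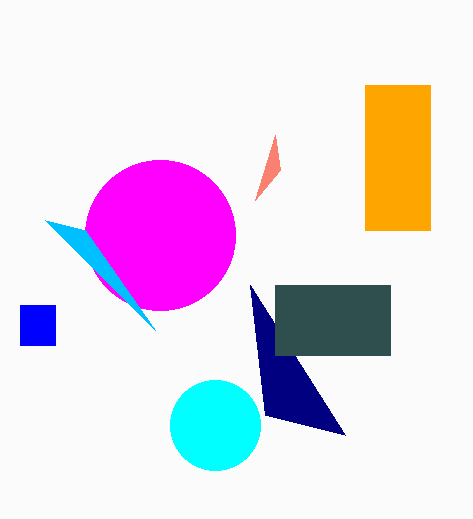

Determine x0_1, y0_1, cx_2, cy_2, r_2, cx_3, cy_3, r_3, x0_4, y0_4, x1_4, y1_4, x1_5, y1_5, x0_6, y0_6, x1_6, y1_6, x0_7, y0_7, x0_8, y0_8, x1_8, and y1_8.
x0_1 = 345; y0_1 = 435; cx_2 = 215; cy_2 = 425; r_2 = 45; cx_3 = 160; cy_3 = 235; r_3 = 75; x0_4 = 275; y0_4 = 285; x1_4 = 390; y1_4 = 355; x1_5 = 255; y1_5 = 200; x0_6 = 20; y0_6 = 305; x1_6 = 55; y1_6 = 345; x0_7 = 45; y0_7 = 220; x0_8 = 365; y0_8 = 85; x1_8 = 430; y1_8 = 230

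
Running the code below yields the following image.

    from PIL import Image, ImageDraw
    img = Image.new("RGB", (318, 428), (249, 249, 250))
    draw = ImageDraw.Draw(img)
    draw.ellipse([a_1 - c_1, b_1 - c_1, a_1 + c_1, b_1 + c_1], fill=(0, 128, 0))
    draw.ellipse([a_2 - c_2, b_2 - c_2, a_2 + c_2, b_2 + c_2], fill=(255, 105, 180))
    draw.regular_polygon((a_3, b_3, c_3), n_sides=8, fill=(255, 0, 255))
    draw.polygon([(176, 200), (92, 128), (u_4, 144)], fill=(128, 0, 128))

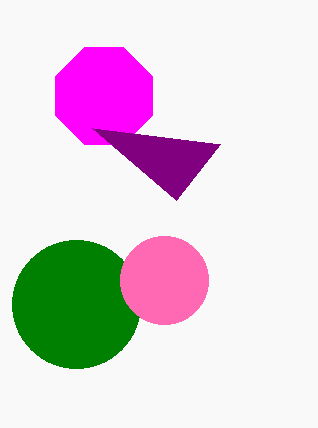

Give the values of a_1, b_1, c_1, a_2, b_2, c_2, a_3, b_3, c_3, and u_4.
a_1 = 76
b_1 = 304
c_1 = 64
a_2 = 164
b_2 = 280
c_2 = 44
a_3 = 104
b_3 = 96
c_3 = 52
u_4 = 220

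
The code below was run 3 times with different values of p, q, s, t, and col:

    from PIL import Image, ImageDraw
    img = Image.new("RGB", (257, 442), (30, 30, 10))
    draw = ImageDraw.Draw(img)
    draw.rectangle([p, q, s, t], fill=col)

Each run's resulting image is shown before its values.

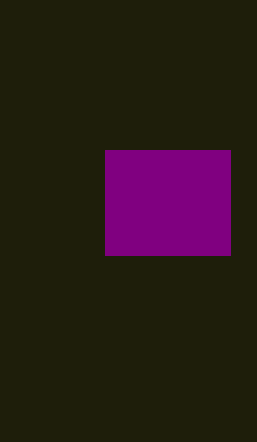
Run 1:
p = 105; q = 150; s = 230; t = 255; col = 'purple'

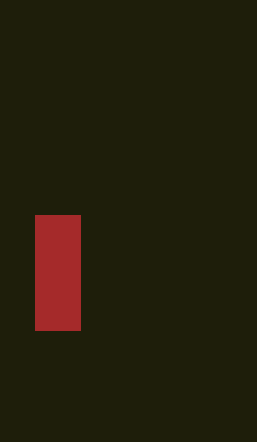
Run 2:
p = 35; q = 215; s = 80; t = 330; col = 'brown'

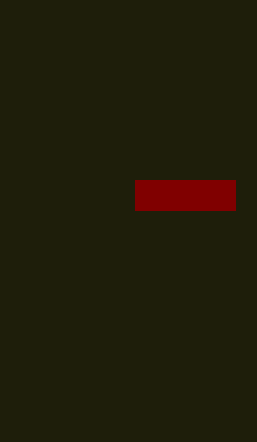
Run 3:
p = 135; q = 180; s = 235; t = 210; col = 'maroon'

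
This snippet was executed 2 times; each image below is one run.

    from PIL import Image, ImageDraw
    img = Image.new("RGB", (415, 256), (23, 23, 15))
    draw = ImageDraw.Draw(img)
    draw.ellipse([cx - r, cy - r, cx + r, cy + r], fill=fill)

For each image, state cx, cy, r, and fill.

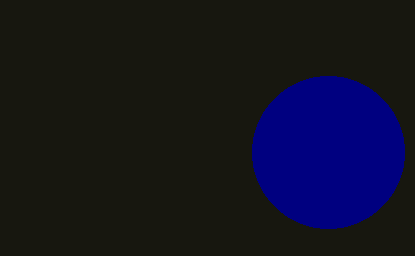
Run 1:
cx = 328
cy = 152
r = 76
fill = 'navy'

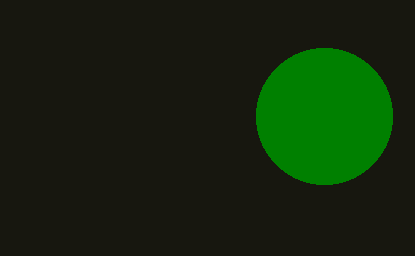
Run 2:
cx = 324, cy = 116, r = 68, fill = 'green'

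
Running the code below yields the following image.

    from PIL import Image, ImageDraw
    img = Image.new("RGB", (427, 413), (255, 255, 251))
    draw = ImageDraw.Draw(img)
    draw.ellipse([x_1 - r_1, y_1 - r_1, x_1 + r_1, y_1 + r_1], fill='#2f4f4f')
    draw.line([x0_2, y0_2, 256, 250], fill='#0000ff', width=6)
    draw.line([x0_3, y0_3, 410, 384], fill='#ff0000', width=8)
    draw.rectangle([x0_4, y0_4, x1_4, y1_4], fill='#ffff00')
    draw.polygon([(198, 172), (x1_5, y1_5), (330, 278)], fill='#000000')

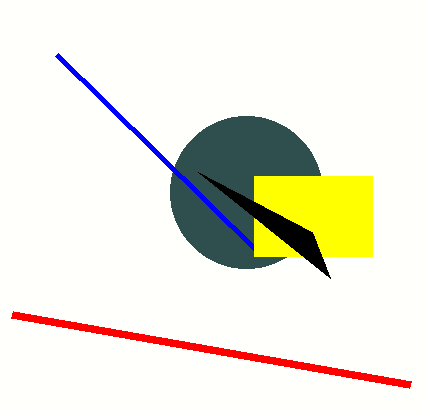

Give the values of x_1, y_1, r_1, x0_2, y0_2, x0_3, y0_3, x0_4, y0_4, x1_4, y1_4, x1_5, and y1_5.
x_1 = 246; y_1 = 192; r_1 = 76; x0_2 = 56; y0_2 = 54; x0_3 = 12; y0_3 = 314; x0_4 = 254; y0_4 = 176; x1_4 = 372; y1_4 = 256; x1_5 = 312; y1_5 = 232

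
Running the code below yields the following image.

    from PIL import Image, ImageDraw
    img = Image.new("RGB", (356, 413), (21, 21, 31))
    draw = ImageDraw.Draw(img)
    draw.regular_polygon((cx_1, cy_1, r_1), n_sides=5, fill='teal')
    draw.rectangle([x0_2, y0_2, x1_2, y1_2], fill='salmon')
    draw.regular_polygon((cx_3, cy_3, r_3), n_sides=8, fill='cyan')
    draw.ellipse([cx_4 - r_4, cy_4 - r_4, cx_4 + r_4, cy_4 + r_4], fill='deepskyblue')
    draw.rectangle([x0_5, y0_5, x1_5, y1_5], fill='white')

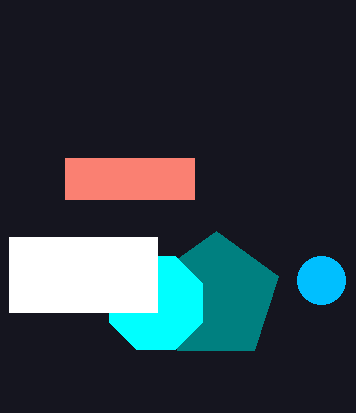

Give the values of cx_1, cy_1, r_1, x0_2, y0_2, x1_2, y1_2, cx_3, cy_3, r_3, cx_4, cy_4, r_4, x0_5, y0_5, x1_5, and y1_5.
cx_1 = 216
cy_1 = 297
r_1 = 66
x0_2 = 65
y0_2 = 158
x1_2 = 194
y1_2 = 199
cx_3 = 156
cy_3 = 303
r_3 = 50
cx_4 = 321
cy_4 = 280
r_4 = 24
x0_5 = 9
y0_5 = 237
x1_5 = 157
y1_5 = 312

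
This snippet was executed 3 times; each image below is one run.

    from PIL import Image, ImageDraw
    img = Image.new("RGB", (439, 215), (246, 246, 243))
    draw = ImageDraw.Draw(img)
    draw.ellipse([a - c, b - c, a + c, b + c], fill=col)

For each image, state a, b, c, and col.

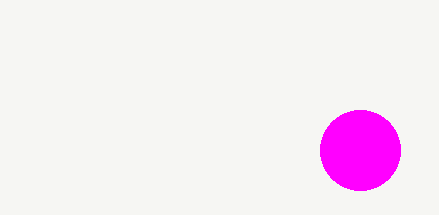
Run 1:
a = 360; b = 150; c = 40; col = 'magenta'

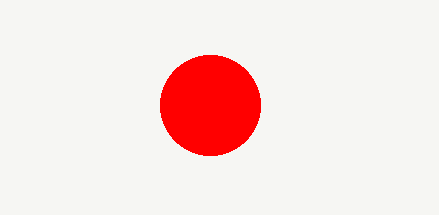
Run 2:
a = 210, b = 105, c = 50, col = 'red'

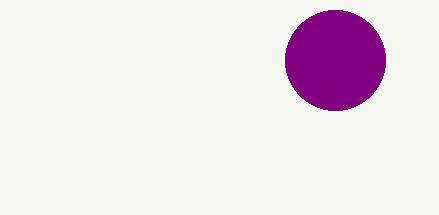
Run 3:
a = 335
b = 60
c = 50
col = 'purple'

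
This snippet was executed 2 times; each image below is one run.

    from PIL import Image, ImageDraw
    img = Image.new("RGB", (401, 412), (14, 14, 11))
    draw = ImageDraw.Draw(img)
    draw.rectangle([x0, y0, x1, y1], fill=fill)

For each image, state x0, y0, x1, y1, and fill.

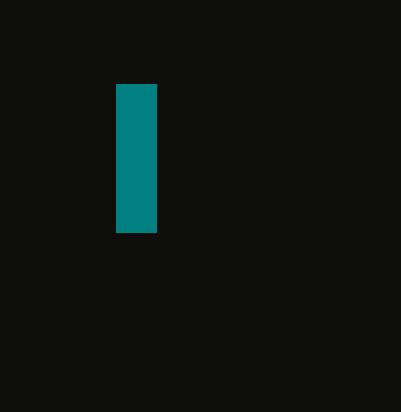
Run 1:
x0 = 116
y0 = 84
x1 = 156
y1 = 232
fill = 'teal'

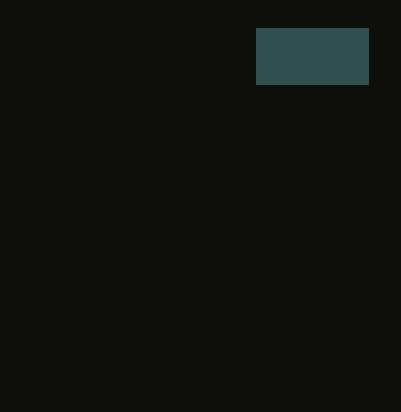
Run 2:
x0 = 256, y0 = 28, x1 = 368, y1 = 84, fill = 'darkslategray'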